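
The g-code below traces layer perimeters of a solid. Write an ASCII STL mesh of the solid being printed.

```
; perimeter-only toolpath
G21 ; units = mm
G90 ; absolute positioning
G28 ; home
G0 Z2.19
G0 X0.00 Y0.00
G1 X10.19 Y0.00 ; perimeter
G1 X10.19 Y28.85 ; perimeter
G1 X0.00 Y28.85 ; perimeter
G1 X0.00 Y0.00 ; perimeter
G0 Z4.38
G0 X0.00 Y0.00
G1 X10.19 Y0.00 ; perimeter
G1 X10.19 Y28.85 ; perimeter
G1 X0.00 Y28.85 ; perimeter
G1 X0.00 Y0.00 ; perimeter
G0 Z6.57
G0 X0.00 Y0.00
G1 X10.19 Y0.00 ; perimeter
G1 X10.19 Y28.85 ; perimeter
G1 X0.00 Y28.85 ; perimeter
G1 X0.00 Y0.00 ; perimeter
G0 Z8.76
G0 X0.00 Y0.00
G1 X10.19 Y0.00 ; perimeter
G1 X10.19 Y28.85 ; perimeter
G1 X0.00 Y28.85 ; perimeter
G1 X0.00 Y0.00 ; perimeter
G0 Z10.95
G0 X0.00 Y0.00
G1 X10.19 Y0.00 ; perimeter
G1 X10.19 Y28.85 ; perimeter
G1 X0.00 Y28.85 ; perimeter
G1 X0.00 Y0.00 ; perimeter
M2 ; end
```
solid part
  facet normal 0.0000 0.0000 -1.0000
    outer loop
      vertex 10.19 28.85 0.00
      vertex 10.19 0.00 0.00
      vertex 0.00 0.00 0.00
    endloop
  endfacet
  facet normal 0.0000 0.0000 -1.0000
    outer loop
      vertex 0.00 28.85 0.00
      vertex 10.19 28.85 0.00
      vertex 0.00 0.00 0.00
    endloop
  endfacet
  facet normal 0.0000 0.0000 1.0000
    outer loop
      vertex 0.00 0.00 10.95
      vertex 10.19 0.00 10.95
      vertex 10.19 28.85 10.95
    endloop
  endfacet
  facet normal 0.0000 0.0000 1.0000
    outer loop
      vertex 0.00 0.00 10.95
      vertex 10.19 28.85 10.95
      vertex 0.00 28.85 10.95
    endloop
  endfacet
  facet normal 0.0000 -1.0000 0.0000
    outer loop
      vertex 0.00 0.00 0.00
      vertex 10.19 0.00 0.00
      vertex 10.19 0.00 10.95
    endloop
  endfacet
  facet normal 0.0000 -1.0000 0.0000
    outer loop
      vertex 0.00 0.00 0.00
      vertex 10.19 0.00 10.95
      vertex 0.00 0.00 10.95
    endloop
  endfacet
  facet normal 0.0000 1.0000 0.0000
    outer loop
      vertex 10.19 28.85 10.95
      vertex 10.19 28.85 0.00
      vertex 0.00 28.85 0.00
    endloop
  endfacet
  facet normal 0.0000 1.0000 0.0000
    outer loop
      vertex 0.00 28.85 10.95
      vertex 10.19 28.85 10.95
      vertex 0.00 28.85 0.00
    endloop
  endfacet
  facet normal -1.0000 0.0000 0.0000
    outer loop
      vertex 0.00 28.85 10.95
      vertex 0.00 28.85 0.00
      vertex 0.00 0.00 0.00
    endloop
  endfacet
  facet normal -1.0000 0.0000 0.0000
    outer loop
      vertex 0.00 0.00 10.95
      vertex 0.00 28.85 10.95
      vertex 0.00 0.00 0.00
    endloop
  endfacet
  facet normal 1.0000 0.0000 0.0000
    outer loop
      vertex 10.19 0.00 0.00
      vertex 10.19 28.85 0.00
      vertex 10.19 28.85 10.95
    endloop
  endfacet
  facet normal 1.0000 0.0000 0.0000
    outer loop
      vertex 10.19 0.00 0.00
      vertex 10.19 28.85 10.95
      vertex 10.19 0.00 10.95
    endloop
  endfacet
endsolid part

The G0 Z moves step by Δz≈2.19 mm. Every layer's G1 loop is the same polygon, so the solid is a straight extrusion of it from z=0 to z≈10.9. Closing with flat bottom and top caps and triangulating gives 12 facets — a rectangular box, roughly 10.2 × 28.9 mm footprint and 10.9 mm tall.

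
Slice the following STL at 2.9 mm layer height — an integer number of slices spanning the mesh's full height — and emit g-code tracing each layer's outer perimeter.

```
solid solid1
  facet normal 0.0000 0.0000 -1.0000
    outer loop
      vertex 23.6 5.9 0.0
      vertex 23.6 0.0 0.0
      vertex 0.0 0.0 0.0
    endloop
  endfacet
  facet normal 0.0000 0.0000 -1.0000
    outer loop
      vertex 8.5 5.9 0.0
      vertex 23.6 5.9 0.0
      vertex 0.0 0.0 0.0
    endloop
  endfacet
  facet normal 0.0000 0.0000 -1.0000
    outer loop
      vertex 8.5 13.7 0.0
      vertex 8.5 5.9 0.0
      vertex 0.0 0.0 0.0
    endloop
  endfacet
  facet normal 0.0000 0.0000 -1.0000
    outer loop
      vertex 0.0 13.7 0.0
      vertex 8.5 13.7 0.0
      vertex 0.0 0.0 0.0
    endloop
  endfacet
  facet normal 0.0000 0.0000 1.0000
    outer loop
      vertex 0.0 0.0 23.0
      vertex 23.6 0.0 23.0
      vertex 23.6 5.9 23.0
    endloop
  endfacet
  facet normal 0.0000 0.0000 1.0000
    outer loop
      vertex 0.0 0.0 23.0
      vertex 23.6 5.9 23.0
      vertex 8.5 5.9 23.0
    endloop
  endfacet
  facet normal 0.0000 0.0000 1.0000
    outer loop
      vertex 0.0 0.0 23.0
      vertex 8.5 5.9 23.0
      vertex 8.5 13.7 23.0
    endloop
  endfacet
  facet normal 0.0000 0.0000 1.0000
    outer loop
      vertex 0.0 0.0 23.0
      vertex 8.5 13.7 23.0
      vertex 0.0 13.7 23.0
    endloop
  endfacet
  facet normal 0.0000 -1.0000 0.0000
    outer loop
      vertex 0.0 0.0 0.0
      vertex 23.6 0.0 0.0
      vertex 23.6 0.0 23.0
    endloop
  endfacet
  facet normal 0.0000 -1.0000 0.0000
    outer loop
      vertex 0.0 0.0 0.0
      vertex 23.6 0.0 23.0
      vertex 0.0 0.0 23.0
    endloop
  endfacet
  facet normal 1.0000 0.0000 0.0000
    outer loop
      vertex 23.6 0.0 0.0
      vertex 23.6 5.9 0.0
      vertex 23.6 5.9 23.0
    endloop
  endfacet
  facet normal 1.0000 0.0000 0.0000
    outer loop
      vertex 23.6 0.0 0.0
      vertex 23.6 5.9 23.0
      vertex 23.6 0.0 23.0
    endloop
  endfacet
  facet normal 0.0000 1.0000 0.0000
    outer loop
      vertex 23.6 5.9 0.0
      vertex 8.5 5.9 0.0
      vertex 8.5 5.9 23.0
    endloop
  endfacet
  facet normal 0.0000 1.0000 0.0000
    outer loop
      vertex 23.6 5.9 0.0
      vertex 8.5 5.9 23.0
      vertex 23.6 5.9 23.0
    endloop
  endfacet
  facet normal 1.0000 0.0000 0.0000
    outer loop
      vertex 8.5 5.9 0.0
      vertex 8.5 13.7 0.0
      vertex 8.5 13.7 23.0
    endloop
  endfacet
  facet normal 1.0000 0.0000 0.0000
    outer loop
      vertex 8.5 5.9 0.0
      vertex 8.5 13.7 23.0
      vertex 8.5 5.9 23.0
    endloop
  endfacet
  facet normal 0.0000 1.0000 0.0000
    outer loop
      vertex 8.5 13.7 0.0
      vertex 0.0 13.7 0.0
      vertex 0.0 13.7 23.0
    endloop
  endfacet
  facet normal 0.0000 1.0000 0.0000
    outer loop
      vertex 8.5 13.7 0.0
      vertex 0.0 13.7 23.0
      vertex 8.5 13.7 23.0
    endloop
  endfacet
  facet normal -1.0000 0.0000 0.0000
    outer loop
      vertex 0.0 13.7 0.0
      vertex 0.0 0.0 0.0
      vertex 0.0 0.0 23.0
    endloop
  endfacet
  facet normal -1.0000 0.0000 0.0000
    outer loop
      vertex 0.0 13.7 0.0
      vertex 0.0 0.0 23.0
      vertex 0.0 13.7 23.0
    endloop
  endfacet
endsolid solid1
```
; perimeter-only toolpath
G21 ; units = mm
G90 ; absolute positioning
G28 ; home
; layer 1
G0 Z2.9
G0 X0.0 Y0.0
G1 X23.6 Y0.0
G1 X23.6 Y5.9
G1 X8.5 Y5.9
G1 X8.5 Y13.7
G1 X0.0 Y13.7
G1 X0.0 Y0.0
; layer 2
G0 Z5.8
G0 X0.0 Y0.0
G1 X23.6 Y0.0
G1 X23.6 Y5.9
G1 X8.5 Y5.9
G1 X8.5 Y13.7
G1 X0.0 Y13.7
G1 X0.0 Y0.0
; layer 3
G0 Z8.6
G0 X0.0 Y0.0
G1 X23.6 Y0.0
G1 X23.6 Y5.9
G1 X8.5 Y5.9
G1 X8.5 Y13.7
G1 X0.0 Y13.7
G1 X0.0 Y0.0
; layer 4
G0 Z11.5
G0 X0.0 Y0.0
G1 X23.6 Y0.0
G1 X23.6 Y5.9
G1 X8.5 Y5.9
G1 X8.5 Y13.7
G1 X0.0 Y13.7
G1 X0.0 Y0.0
; layer 5
G0 Z14.4
G0 X0.0 Y0.0
G1 X23.6 Y0.0
G1 X23.6 Y5.9
G1 X8.5 Y5.9
G1 X8.5 Y13.7
G1 X0.0 Y13.7
G1 X0.0 Y0.0
; layer 6
G0 Z17.2
G0 X0.0 Y0.0
G1 X23.6 Y0.0
G1 X23.6 Y5.9
G1 X8.5 Y5.9
G1 X8.5 Y13.7
G1 X0.0 Y13.7
G1 X0.0 Y0.0
; layer 7
G0 Z20.1
G0 X0.0 Y0.0
G1 X23.6 Y0.0
G1 X23.6 Y5.9
G1 X8.5 Y5.9
G1 X8.5 Y13.7
G1 X0.0 Y13.7
G1 X0.0 Y0.0
; layer 8
G0 Z23.0
G0 X0.0 Y0.0
G1 X23.6 Y0.0
G1 X23.6 Y5.9
G1 X8.5 Y5.9
G1 X8.5 Y13.7
G1 X0.0 Y13.7
G1 X0.0 Y0.0
M2 ; end

The solid is an L-shaped prism: outer 23.6 × 13.7 mm, arm thicknesses ≈ 5.9 mm (horizontal) and 8.5 mm (vertical), extruded 23 mm in z. Slicing at Δz = 2.9 mm — 8 equal slices spanning the solid's height, so layer i sits at z = i·h/8 — gives 8 non-empty perimeters. Each is a 6-segment closed polygon; G0 lifts to the layer z and rapids to the start vertex, then G1 traces the edges.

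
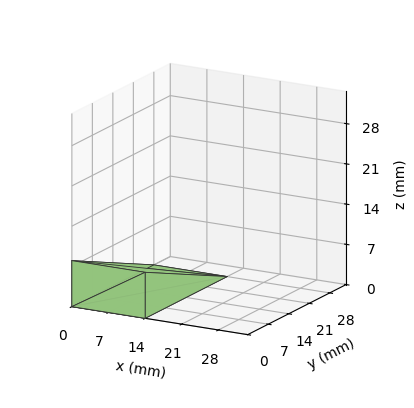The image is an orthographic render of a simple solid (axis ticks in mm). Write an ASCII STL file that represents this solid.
Reading the render: the shape is a wedge (ramp): 14 × 28 mm base, rising to 8 mm along the y=0 edge and sloping linearly to z=0 at y=28 (dimensions read to the nearest mm from the axis ticks). For the STL, each face is triangulated and given an outward normal.

solid part
  facet normal 0.0000 0.0000 -1.0000
    outer loop
      vertex 14.000 28.000 0.000
      vertex 14.000 0.000 0.000
      vertex 0.000 0.000 0.000
    endloop
  endfacet
  facet normal 0.0000 0.0000 -1.0000
    outer loop
      vertex 0.000 28.000 0.000
      vertex 14.000 28.000 0.000
      vertex 0.000 0.000 0.000
    endloop
  endfacet
  facet normal 0.0000 -1.0000 0.0000
    outer loop
      vertex 0.000 0.000 0.000
      vertex 14.000 0.000 0.000
      vertex 14.000 0.000 8.000
    endloop
  endfacet
  facet normal 0.0000 -1.0000 0.0000
    outer loop
      vertex 0.000 0.000 0.000
      vertex 14.000 0.000 8.000
      vertex 0.000 0.000 8.000
    endloop
  endfacet
  facet normal 0.0000 0.2747 0.9615
    outer loop
      vertex 0.000 0.000 8.000
      vertex 14.000 0.000 8.000
      vertex 14.000 28.000 0.000
    endloop
  endfacet
  facet normal 0.0000 0.2747 0.9615
    outer loop
      vertex 0.000 0.000 8.000
      vertex 14.000 28.000 0.000
      vertex 0.000 28.000 0.000
    endloop
  endfacet
  facet normal -1.0000 0.0000 0.0000
    outer loop
      vertex 0.000 0.000 8.000
      vertex 0.000 28.000 0.000
      vertex 0.000 0.000 0.000
    endloop
  endfacet
  facet normal 1.0000 0.0000 0.0000
    outer loop
      vertex 14.000 0.000 0.000
      vertex 14.000 28.000 0.000
      vertex 14.000 0.000 8.000
    endloop
  endfacet
endsolid part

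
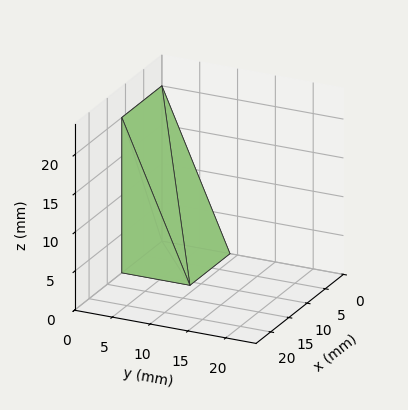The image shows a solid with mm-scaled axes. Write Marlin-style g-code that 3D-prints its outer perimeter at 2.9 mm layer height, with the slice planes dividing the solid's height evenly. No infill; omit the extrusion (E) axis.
Reading the render: the shape is a wedge (ramp): 11 × 9 mm base, rising to 20 mm along the y=0 edge and sloping linearly to z=0 at y=9 (dimensions read to the nearest mm from the axis ticks). For the g-code, the solid's height is divided into equal slices at the stated Δz and each level perimeter traced with G1 moves after a G0 lift.

; perimeter-only toolpath
G21 ; units = mm
G90 ; absolute positioning
G28 ; home
; layer 1
G0 Z2.9
G0 X0.0 Y0.0
G1 X11.0 Y0.0
G1 X11.0 Y7.7
G1 X0.0 Y7.7
G1 X0.0 Y0.0
; layer 2
G0 Z5.7
G0 X0.0 Y0.0
G1 X11.0 Y0.0
G1 X11.0 Y6.4
G1 X0.0 Y6.4
G1 X0.0 Y0.0
; layer 3
G0 Z8.6
G0 X0.0 Y0.0
G1 X11.0 Y0.0
G1 X11.0 Y5.1
G1 X0.0 Y5.1
G1 X0.0 Y0.0
; layer 4
G0 Z11.4
G0 X0.0 Y0.0
G1 X11.0 Y0.0
G1 X11.0 Y3.9
G1 X0.0 Y3.9
G1 X0.0 Y0.0
; layer 5
G0 Z14.3
G0 X0.0 Y0.0
G1 X11.0 Y0.0
G1 X11.0 Y2.6
G1 X0.0 Y2.6
G1 X0.0 Y0.0
; layer 6
G0 Z17.1
G0 X0.0 Y0.0
G1 X11.0 Y0.0
G1 X11.0 Y1.3
G1 X0.0 Y1.3
G1 X0.0 Y0.0
M2 ; end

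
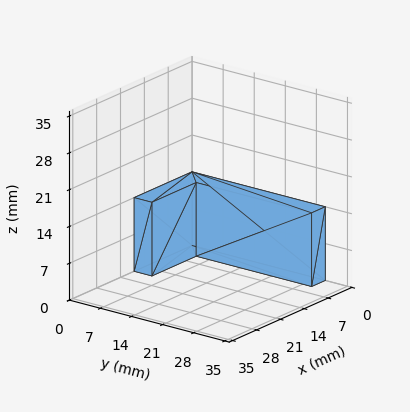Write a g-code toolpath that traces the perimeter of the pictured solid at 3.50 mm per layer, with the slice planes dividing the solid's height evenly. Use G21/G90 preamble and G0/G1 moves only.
Reading the render: the shape is an L-shaped prism: outer 17 × 30 mm, arm thicknesses ≈ 4 mm (horizontal) and 4 mm (vertical), extruded 14 mm in z (dimensions read to the nearest mm from the axis ticks). For the g-code, the solid's height is divided into equal slices at the stated Δz and each level perimeter traced with G1 moves after a G0 lift.

; perimeter-only toolpath
G21 ; units = mm
G90 ; absolute positioning
G28 ; home
; layer 1
G0 Z3.50
G0 X0.00 Y0.00
G1 X17.00 Y0.00
G1 X17.00 Y4.00
G1 X4.00 Y4.00
G1 X4.00 Y30.00
G1 X0.00 Y30.00
G1 X0.00 Y0.00
; layer 2
G0 Z7.00
G0 X0.00 Y0.00
G1 X17.00 Y0.00
G1 X17.00 Y4.00
G1 X4.00 Y4.00
G1 X4.00 Y30.00
G1 X0.00 Y30.00
G1 X0.00 Y0.00
; layer 3
G0 Z10.50
G0 X0.00 Y0.00
G1 X17.00 Y0.00
G1 X17.00 Y4.00
G1 X4.00 Y4.00
G1 X4.00 Y30.00
G1 X0.00 Y30.00
G1 X0.00 Y0.00
; layer 4
G0 Z14.00
G0 X0.00 Y0.00
G1 X17.00 Y0.00
G1 X17.00 Y4.00
G1 X4.00 Y4.00
G1 X4.00 Y30.00
G1 X0.00 Y30.00
G1 X0.00 Y0.00
M2 ; end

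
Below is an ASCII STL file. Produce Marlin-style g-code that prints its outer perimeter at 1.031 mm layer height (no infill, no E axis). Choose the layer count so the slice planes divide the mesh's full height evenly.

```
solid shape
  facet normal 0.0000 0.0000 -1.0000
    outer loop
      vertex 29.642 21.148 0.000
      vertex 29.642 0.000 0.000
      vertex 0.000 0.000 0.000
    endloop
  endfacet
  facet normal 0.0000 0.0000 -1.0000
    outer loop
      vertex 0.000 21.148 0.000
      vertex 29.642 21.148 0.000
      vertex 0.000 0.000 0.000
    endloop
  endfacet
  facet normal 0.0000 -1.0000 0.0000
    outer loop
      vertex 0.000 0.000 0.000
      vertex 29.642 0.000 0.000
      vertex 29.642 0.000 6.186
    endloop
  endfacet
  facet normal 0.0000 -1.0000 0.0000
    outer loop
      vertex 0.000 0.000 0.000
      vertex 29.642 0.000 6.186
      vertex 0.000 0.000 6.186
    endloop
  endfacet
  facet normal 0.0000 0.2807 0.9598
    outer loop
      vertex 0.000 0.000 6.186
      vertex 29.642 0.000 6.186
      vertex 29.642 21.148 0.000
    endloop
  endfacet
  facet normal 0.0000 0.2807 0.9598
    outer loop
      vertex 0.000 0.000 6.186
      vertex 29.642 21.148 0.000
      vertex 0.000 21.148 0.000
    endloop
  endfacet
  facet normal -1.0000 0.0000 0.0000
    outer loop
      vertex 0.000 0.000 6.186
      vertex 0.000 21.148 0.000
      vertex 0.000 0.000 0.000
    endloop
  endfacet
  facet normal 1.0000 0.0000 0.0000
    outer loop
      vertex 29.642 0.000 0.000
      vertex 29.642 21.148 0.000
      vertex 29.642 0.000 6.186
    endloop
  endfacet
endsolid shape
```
; perimeter-only toolpath
G21 ; units = mm
G90 ; absolute positioning
G28 ; home
; layer 1
G0 Z1.031
G0 X0.000 Y0.000
G1 X29.642 Y0.000
G1 X29.642 Y17.623
G1 X0.000 Y17.623
G1 X0.000 Y0.000
; layer 2
G0 Z2.062
G0 X0.000 Y0.000
G1 X29.642 Y0.000
G1 X29.642 Y14.099
G1 X0.000 Y14.099
G1 X0.000 Y0.000
; layer 3
G0 Z3.093
G0 X0.000 Y0.000
G1 X29.642 Y0.000
G1 X29.642 Y10.574
G1 X0.000 Y10.574
G1 X0.000 Y0.000
; layer 4
G0 Z4.124
G0 X0.000 Y0.000
G1 X29.642 Y0.000
G1 X29.642 Y7.049
G1 X0.000 Y7.049
G1 X0.000 Y0.000
; layer 5
G0 Z5.155
G0 X0.000 Y0.000
G1 X29.642 Y0.000
G1 X29.642 Y3.525
G1 X0.000 Y3.525
G1 X0.000 Y0.000
M2 ; end

The solid is a wedge (ramp): 29.6 × 21.1 mm base, rising to 6.19 mm along the y=0 edge and sloping linearly to z=0 at y=21.1. Slicing at Δz = 1.031 mm — 6 equal slices spanning the solid's height, so layer i sits at z = i·h/6 — gives 5 non-empty perimeters. Each is a 4-segment closed polygon; G0 lifts to the layer z and rapids to the start vertex, then G1 traces the edges. The cross-section shrinks linearly with z (the slice at the apex is degenerate and omitted).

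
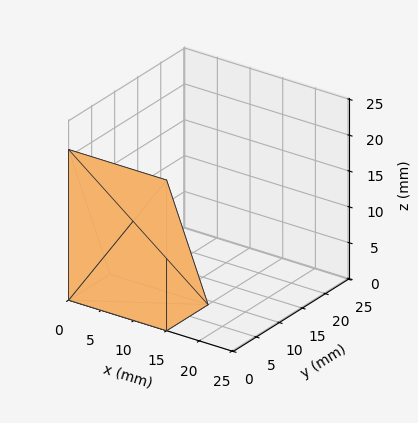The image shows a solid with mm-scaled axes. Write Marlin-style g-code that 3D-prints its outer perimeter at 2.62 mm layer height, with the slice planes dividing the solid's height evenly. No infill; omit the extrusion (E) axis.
Reading the render: the shape is a wedge (ramp): 15 × 9 mm base, rising to 21 mm along the y=0 edge and sloping linearly to z=0 at y=9 (dimensions read to the nearest mm from the axis ticks). For the g-code, the solid's height is divided into equal slices at the stated Δz and each level perimeter traced with G1 moves after a G0 lift.

; perimeter-only toolpath
G21 ; units = mm
G90 ; absolute positioning
G28 ; home
; layer 1
G0 Z2.62
G0 X0.00 Y0.00
G1 X15.00 Y0.00
G1 X15.00 Y7.88
G1 X0.00 Y7.88
G1 X0.00 Y0.00
; layer 2
G0 Z5.25
G0 X0.00 Y0.00
G1 X15.00 Y0.00
G1 X15.00 Y6.75
G1 X0.00 Y6.75
G1 X0.00 Y0.00
; layer 3
G0 Z7.88
G0 X0.00 Y0.00
G1 X15.00 Y0.00
G1 X15.00 Y5.62
G1 X0.00 Y5.62
G1 X0.00 Y0.00
; layer 4
G0 Z10.50
G0 X0.00 Y0.00
G1 X15.00 Y0.00
G1 X15.00 Y4.50
G1 X0.00 Y4.50
G1 X0.00 Y0.00
; layer 5
G0 Z13.12
G0 X0.00 Y0.00
G1 X15.00 Y0.00
G1 X15.00 Y3.38
G1 X0.00 Y3.38
G1 X0.00 Y0.00
; layer 6
G0 Z15.75
G0 X0.00 Y0.00
G1 X15.00 Y0.00
G1 X15.00 Y2.25
G1 X0.00 Y2.25
G1 X0.00 Y0.00
; layer 7
G0 Z18.38
G0 X0.00 Y0.00
G1 X15.00 Y0.00
G1 X15.00 Y1.12
G1 X0.00 Y1.12
G1 X0.00 Y0.00
M2 ; end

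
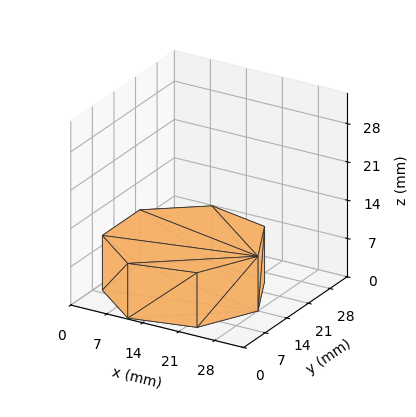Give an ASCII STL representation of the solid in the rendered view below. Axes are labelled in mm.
Reading the render: the shape is a regular 7-sided prism (a cylinder approximated with 7 flat sides), circumscribed radius ≈ 14 mm, height ≈ 10 mm (dimensions read to the nearest mm from the axis ticks). For the STL, each face is triangulated and given an outward normal.

solid part
  facet normal 0.0000 0.0000 -1.0000
    outer loop
      vertex 10.88 27.65 0.00
      vertex 22.73 24.95 0.00
      vertex 28.00 14.00 0.00
    endloop
  endfacet
  facet normal 0.0000 0.0000 -1.0000
    outer loop
      vertex 1.39 20.07 0.00
      vertex 10.88 27.65 0.00
      vertex 28.00 14.00 0.00
    endloop
  endfacet
  facet normal 0.0000 0.0000 -1.0000
    outer loop
      vertex 1.39 7.93 0.00
      vertex 1.39 20.07 0.00
      vertex 28.00 14.00 0.00
    endloop
  endfacet
  facet normal 0.0000 0.0000 -1.0000
    outer loop
      vertex 10.88 0.35 0.00
      vertex 1.39 7.93 0.00
      vertex 28.00 14.00 0.00
    endloop
  endfacet
  facet normal 0.0000 0.0000 -1.0000
    outer loop
      vertex 22.73 3.05 0.00
      vertex 10.88 0.35 0.00
      vertex 28.00 14.00 0.00
    endloop
  endfacet
  facet normal 0.0000 0.0000 1.0000
    outer loop
      vertex 28.00 14.00 10.00
      vertex 22.73 24.95 10.00
      vertex 10.88 27.65 10.00
    endloop
  endfacet
  facet normal 0.0000 0.0000 1.0000
    outer loop
      vertex 28.00 14.00 10.00
      vertex 10.88 27.65 10.00
      vertex 1.39 20.07 10.00
    endloop
  endfacet
  facet normal 0.0000 0.0000 1.0000
    outer loop
      vertex 28.00 14.00 10.00
      vertex 1.39 20.07 10.00
      vertex 1.39 7.93 10.00
    endloop
  endfacet
  facet normal 0.0000 0.0000 1.0000
    outer loop
      vertex 28.00 14.00 10.00
      vertex 1.39 7.93 10.00
      vertex 10.88 0.35 10.00
    endloop
  endfacet
  facet normal 0.0000 0.0000 1.0000
    outer loop
      vertex 28.00 14.00 10.00
      vertex 10.88 0.35 10.00
      vertex 22.73 3.05 10.00
    endloop
  endfacet
  facet normal 0.9011 0.4337 0.0000
    outer loop
      vertex 28.00 14.00 0.00
      vertex 22.73 24.95 0.00
      vertex 22.73 24.95 10.00
    endloop
  endfacet
  facet normal 0.9011 0.4337 0.0000
    outer loop
      vertex 28.00 14.00 0.00
      vertex 22.73 24.95 10.00
      vertex 28.00 14.00 10.00
    endloop
  endfacet
  facet normal 0.2222 0.9750 0.0000
    outer loop
      vertex 22.73 24.95 0.00
      vertex 10.88 27.65 0.00
      vertex 10.88 27.65 10.00
    endloop
  endfacet
  facet normal 0.2222 0.9750 0.0000
    outer loop
      vertex 22.73 24.95 0.00
      vertex 10.88 27.65 10.00
      vertex 22.73 24.95 10.00
    endloop
  endfacet
  facet normal -0.6241 0.7814 0.0000
    outer loop
      vertex 10.88 27.65 0.00
      vertex 1.39 20.07 0.00
      vertex 1.39 20.07 10.00
    endloop
  endfacet
  facet normal -0.6241 0.7814 0.0000
    outer loop
      vertex 10.88 27.65 0.00
      vertex 1.39 20.07 10.00
      vertex 10.88 27.65 10.00
    endloop
  endfacet
  facet normal -1.0000 0.0000 0.0000
    outer loop
      vertex 1.39 20.07 0.00
      vertex 1.39 7.93 0.00
      vertex 1.39 7.93 10.00
    endloop
  endfacet
  facet normal -1.0000 0.0000 0.0000
    outer loop
      vertex 1.39 20.07 0.00
      vertex 1.39 7.93 10.00
      vertex 1.39 20.07 10.00
    endloop
  endfacet
  facet normal -0.6241 -0.7814 0.0000
    outer loop
      vertex 1.39 7.93 0.00
      vertex 10.88 0.35 0.00
      vertex 10.88 0.35 10.00
    endloop
  endfacet
  facet normal -0.6241 -0.7814 0.0000
    outer loop
      vertex 1.39 7.93 0.00
      vertex 10.88 0.35 10.00
      vertex 1.39 7.93 10.00
    endloop
  endfacet
  facet normal 0.2222 -0.9750 0.0000
    outer loop
      vertex 10.88 0.35 0.00
      vertex 22.73 3.05 0.00
      vertex 22.73 3.05 10.00
    endloop
  endfacet
  facet normal 0.2222 -0.9750 0.0000
    outer loop
      vertex 10.88 0.35 0.00
      vertex 22.73 3.05 10.00
      vertex 10.88 0.35 10.00
    endloop
  endfacet
  facet normal 0.9011 -0.4337 0.0000
    outer loop
      vertex 22.73 3.05 0.00
      vertex 28.00 14.00 0.00
      vertex 28.00 14.00 10.00
    endloop
  endfacet
  facet normal 0.9011 -0.4337 0.0000
    outer loop
      vertex 22.73 3.05 0.00
      vertex 28.00 14.00 10.00
      vertex 22.73 3.05 10.00
    endloop
  endfacet
endsolid part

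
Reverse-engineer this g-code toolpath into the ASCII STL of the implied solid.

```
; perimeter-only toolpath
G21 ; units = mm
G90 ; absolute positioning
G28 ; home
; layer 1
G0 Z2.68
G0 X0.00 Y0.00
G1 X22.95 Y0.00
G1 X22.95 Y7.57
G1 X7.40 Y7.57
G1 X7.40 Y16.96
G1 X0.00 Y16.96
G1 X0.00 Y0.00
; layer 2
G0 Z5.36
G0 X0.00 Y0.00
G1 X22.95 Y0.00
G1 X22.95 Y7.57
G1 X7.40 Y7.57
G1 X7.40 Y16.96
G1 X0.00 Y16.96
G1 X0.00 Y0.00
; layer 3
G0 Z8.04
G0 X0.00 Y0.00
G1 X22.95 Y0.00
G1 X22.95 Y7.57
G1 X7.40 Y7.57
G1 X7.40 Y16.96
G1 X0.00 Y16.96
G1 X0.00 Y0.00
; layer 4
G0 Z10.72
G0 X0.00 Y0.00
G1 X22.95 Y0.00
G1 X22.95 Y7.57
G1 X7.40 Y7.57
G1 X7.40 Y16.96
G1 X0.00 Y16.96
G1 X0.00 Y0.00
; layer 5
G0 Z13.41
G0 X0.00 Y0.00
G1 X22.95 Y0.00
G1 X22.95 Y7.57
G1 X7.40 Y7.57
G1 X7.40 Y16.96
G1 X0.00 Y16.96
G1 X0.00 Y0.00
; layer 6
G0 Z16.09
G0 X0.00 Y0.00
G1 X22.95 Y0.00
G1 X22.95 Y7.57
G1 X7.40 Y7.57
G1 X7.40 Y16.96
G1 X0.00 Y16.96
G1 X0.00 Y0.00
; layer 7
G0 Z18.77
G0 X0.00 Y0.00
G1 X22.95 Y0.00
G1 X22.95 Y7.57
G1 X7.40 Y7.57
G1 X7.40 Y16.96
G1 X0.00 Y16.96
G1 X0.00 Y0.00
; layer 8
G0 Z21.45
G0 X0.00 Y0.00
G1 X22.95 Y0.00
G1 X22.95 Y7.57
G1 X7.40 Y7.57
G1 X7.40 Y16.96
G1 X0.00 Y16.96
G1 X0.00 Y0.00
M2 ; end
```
solid part
  facet normal 0.0000 0.0000 -1.0000
    outer loop
      vertex 22.95 7.57 0.00
      vertex 22.95 0.00 0.00
      vertex 0.00 0.00 0.00
    endloop
  endfacet
  facet normal 0.0000 0.0000 -1.0000
    outer loop
      vertex 7.40 7.57 0.00
      vertex 22.95 7.57 0.00
      vertex 0.00 0.00 0.00
    endloop
  endfacet
  facet normal 0.0000 0.0000 -1.0000
    outer loop
      vertex 7.40 16.96 0.00
      vertex 7.40 7.57 0.00
      vertex 0.00 0.00 0.00
    endloop
  endfacet
  facet normal 0.0000 0.0000 -1.0000
    outer loop
      vertex 0.00 16.96 0.00
      vertex 7.40 16.96 0.00
      vertex 0.00 0.00 0.00
    endloop
  endfacet
  facet normal 0.0000 0.0000 1.0000
    outer loop
      vertex 0.00 0.00 21.45
      vertex 22.95 0.00 21.45
      vertex 22.95 7.57 21.45
    endloop
  endfacet
  facet normal 0.0000 0.0000 1.0000
    outer loop
      vertex 0.00 0.00 21.45
      vertex 22.95 7.57 21.45
      vertex 7.40 7.57 21.45
    endloop
  endfacet
  facet normal 0.0000 0.0000 1.0000
    outer loop
      vertex 0.00 0.00 21.45
      vertex 7.40 7.57 21.45
      vertex 7.40 16.96 21.45
    endloop
  endfacet
  facet normal 0.0000 0.0000 1.0000
    outer loop
      vertex 0.00 0.00 21.45
      vertex 7.40 16.96 21.45
      vertex 0.00 16.96 21.45
    endloop
  endfacet
  facet normal 0.0000 -1.0000 0.0000
    outer loop
      vertex 0.00 0.00 0.00
      vertex 22.95 0.00 0.00
      vertex 22.95 0.00 21.45
    endloop
  endfacet
  facet normal 0.0000 -1.0000 0.0000
    outer loop
      vertex 0.00 0.00 0.00
      vertex 22.95 0.00 21.45
      vertex 0.00 0.00 21.45
    endloop
  endfacet
  facet normal 1.0000 0.0000 0.0000
    outer loop
      vertex 22.95 0.00 0.00
      vertex 22.95 7.57 0.00
      vertex 22.95 7.57 21.45
    endloop
  endfacet
  facet normal 1.0000 0.0000 0.0000
    outer loop
      vertex 22.95 0.00 0.00
      vertex 22.95 7.57 21.45
      vertex 22.95 0.00 21.45
    endloop
  endfacet
  facet normal 0.0000 1.0000 0.0000
    outer loop
      vertex 22.95 7.57 0.00
      vertex 7.40 7.57 0.00
      vertex 7.40 7.57 21.45
    endloop
  endfacet
  facet normal 0.0000 1.0000 0.0000
    outer loop
      vertex 22.95 7.57 0.00
      vertex 7.40 7.57 21.45
      vertex 22.95 7.57 21.45
    endloop
  endfacet
  facet normal 1.0000 0.0000 0.0000
    outer loop
      vertex 7.40 7.57 0.00
      vertex 7.40 16.96 0.00
      vertex 7.40 16.96 21.45
    endloop
  endfacet
  facet normal 1.0000 0.0000 0.0000
    outer loop
      vertex 7.40 7.57 0.00
      vertex 7.40 16.96 21.45
      vertex 7.40 7.57 21.45
    endloop
  endfacet
  facet normal 0.0000 1.0000 0.0000
    outer loop
      vertex 7.40 16.96 0.00
      vertex 0.00 16.96 0.00
      vertex 0.00 16.96 21.45
    endloop
  endfacet
  facet normal 0.0000 1.0000 0.0000
    outer loop
      vertex 7.40 16.96 0.00
      vertex 0.00 16.96 21.45
      vertex 7.40 16.96 21.45
    endloop
  endfacet
  facet normal -1.0000 0.0000 0.0000
    outer loop
      vertex 0.00 16.96 0.00
      vertex 0.00 0.00 0.00
      vertex 0.00 0.00 21.45
    endloop
  endfacet
  facet normal -1.0000 0.0000 0.0000
    outer loop
      vertex 0.00 16.96 0.00
      vertex 0.00 0.00 21.45
      vertex 0.00 16.96 21.45
    endloop
  endfacet
endsolid part

The G0 Z moves step by Δz≈2.68 mm. Every layer's G1 loop is the same polygon, so the solid is a straight extrusion of it from z=0 to z≈21.4. Closing with flat bottom and top caps and triangulating gives 20 facets — an L-shaped prism: outer 22.9 × 17 mm, arm thicknesses ≈ 7.57 mm (horizontal) and 7.4 mm (vertical), extruded 21.4 mm in z.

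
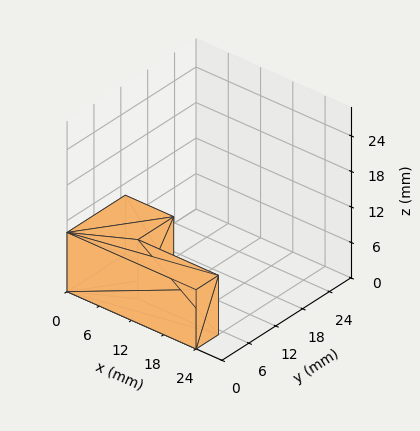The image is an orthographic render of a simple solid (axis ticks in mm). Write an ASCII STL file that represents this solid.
Reading the render: the shape is an L-shaped prism: outer 24 × 13 mm, arm thicknesses ≈ 5 mm (horizontal) and 9 mm (vertical), extruded 10 mm in z (dimensions read to the nearest mm from the axis ticks). For the STL, each face is triangulated and given an outward normal.

solid part
  facet normal 0.0000 0.0000 -1.0000
    outer loop
      vertex 24.0 5.0 0.0
      vertex 24.0 0.0 0.0
      vertex 0.0 0.0 0.0
    endloop
  endfacet
  facet normal 0.0000 0.0000 -1.0000
    outer loop
      vertex 9.0 5.0 0.0
      vertex 24.0 5.0 0.0
      vertex 0.0 0.0 0.0
    endloop
  endfacet
  facet normal 0.0000 0.0000 -1.0000
    outer loop
      vertex 9.0 13.0 0.0
      vertex 9.0 5.0 0.0
      vertex 0.0 0.0 0.0
    endloop
  endfacet
  facet normal 0.0000 0.0000 -1.0000
    outer loop
      vertex 0.0 13.0 0.0
      vertex 9.0 13.0 0.0
      vertex 0.0 0.0 0.0
    endloop
  endfacet
  facet normal 0.0000 0.0000 1.0000
    outer loop
      vertex 0.0 0.0 10.0
      vertex 24.0 0.0 10.0
      vertex 24.0 5.0 10.0
    endloop
  endfacet
  facet normal 0.0000 0.0000 1.0000
    outer loop
      vertex 0.0 0.0 10.0
      vertex 24.0 5.0 10.0
      vertex 9.0 5.0 10.0
    endloop
  endfacet
  facet normal 0.0000 0.0000 1.0000
    outer loop
      vertex 0.0 0.0 10.0
      vertex 9.0 5.0 10.0
      vertex 9.0 13.0 10.0
    endloop
  endfacet
  facet normal 0.0000 0.0000 1.0000
    outer loop
      vertex 0.0 0.0 10.0
      vertex 9.0 13.0 10.0
      vertex 0.0 13.0 10.0
    endloop
  endfacet
  facet normal 0.0000 -1.0000 0.0000
    outer loop
      vertex 0.0 0.0 0.0
      vertex 24.0 0.0 0.0
      vertex 24.0 0.0 10.0
    endloop
  endfacet
  facet normal 0.0000 -1.0000 0.0000
    outer loop
      vertex 0.0 0.0 0.0
      vertex 24.0 0.0 10.0
      vertex 0.0 0.0 10.0
    endloop
  endfacet
  facet normal 1.0000 0.0000 0.0000
    outer loop
      vertex 24.0 0.0 0.0
      vertex 24.0 5.0 0.0
      vertex 24.0 5.0 10.0
    endloop
  endfacet
  facet normal 1.0000 0.0000 0.0000
    outer loop
      vertex 24.0 0.0 0.0
      vertex 24.0 5.0 10.0
      vertex 24.0 0.0 10.0
    endloop
  endfacet
  facet normal 0.0000 1.0000 0.0000
    outer loop
      vertex 24.0 5.0 0.0
      vertex 9.0 5.0 0.0
      vertex 9.0 5.0 10.0
    endloop
  endfacet
  facet normal 0.0000 1.0000 0.0000
    outer loop
      vertex 24.0 5.0 0.0
      vertex 9.0 5.0 10.0
      vertex 24.0 5.0 10.0
    endloop
  endfacet
  facet normal 1.0000 0.0000 0.0000
    outer loop
      vertex 9.0 5.0 0.0
      vertex 9.0 13.0 0.0
      vertex 9.0 13.0 10.0
    endloop
  endfacet
  facet normal 1.0000 0.0000 0.0000
    outer loop
      vertex 9.0 5.0 0.0
      vertex 9.0 13.0 10.0
      vertex 9.0 5.0 10.0
    endloop
  endfacet
  facet normal 0.0000 1.0000 0.0000
    outer loop
      vertex 9.0 13.0 0.0
      vertex 0.0 13.0 0.0
      vertex 0.0 13.0 10.0
    endloop
  endfacet
  facet normal 0.0000 1.0000 0.0000
    outer loop
      vertex 9.0 13.0 0.0
      vertex 0.0 13.0 10.0
      vertex 9.0 13.0 10.0
    endloop
  endfacet
  facet normal -1.0000 0.0000 0.0000
    outer loop
      vertex 0.0 13.0 0.0
      vertex 0.0 0.0 0.0
      vertex 0.0 0.0 10.0
    endloop
  endfacet
  facet normal -1.0000 0.0000 0.0000
    outer loop
      vertex 0.0 13.0 0.0
      vertex 0.0 0.0 10.0
      vertex 0.0 13.0 10.0
    endloop
  endfacet
endsolid part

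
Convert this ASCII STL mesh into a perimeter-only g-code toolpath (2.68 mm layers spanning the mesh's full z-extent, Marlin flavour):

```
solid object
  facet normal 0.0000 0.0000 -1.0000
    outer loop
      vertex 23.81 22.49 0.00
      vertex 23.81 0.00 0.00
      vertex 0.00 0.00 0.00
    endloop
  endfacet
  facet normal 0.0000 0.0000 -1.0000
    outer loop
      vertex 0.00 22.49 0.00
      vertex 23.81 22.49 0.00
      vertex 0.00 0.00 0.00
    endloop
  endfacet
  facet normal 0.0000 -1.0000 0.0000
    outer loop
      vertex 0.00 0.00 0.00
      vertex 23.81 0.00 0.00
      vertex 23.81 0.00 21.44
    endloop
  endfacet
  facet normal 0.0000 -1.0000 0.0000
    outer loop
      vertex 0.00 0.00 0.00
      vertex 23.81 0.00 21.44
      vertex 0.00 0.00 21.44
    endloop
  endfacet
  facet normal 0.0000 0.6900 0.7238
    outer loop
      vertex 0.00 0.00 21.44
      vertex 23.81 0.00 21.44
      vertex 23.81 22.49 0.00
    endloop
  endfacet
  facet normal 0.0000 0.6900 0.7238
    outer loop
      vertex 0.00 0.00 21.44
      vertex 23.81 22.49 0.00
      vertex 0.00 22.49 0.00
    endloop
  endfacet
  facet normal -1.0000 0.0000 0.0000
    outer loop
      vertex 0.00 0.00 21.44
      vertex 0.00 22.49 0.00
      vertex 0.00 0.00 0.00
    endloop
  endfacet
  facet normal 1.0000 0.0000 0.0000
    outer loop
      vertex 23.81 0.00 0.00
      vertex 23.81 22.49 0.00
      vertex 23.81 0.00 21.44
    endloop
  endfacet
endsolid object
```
; perimeter-only toolpath
G21 ; units = mm
G90 ; absolute positioning
G28 ; home
; layer 1
G0 Z2.68
G0 X0.00 Y0.00
G1 X23.81 Y0.00
G1 X23.81 Y19.68
G1 X0.00 Y19.68
G1 X0.00 Y0.00
; layer 2
G0 Z5.36
G0 X0.00 Y0.00
G1 X23.81 Y0.00
G1 X23.81 Y16.87
G1 X0.00 Y16.87
G1 X0.00 Y0.00
; layer 3
G0 Z8.04
G0 X0.00 Y0.00
G1 X23.81 Y0.00
G1 X23.81 Y14.06
G1 X0.00 Y14.06
G1 X0.00 Y0.00
; layer 4
G0 Z10.72
G0 X0.00 Y0.00
G1 X23.81 Y0.00
G1 X23.81 Y11.24
G1 X0.00 Y11.24
G1 X0.00 Y0.00
; layer 5
G0 Z13.40
G0 X0.00 Y0.00
G1 X23.81 Y0.00
G1 X23.81 Y8.43
G1 X0.00 Y8.43
G1 X0.00 Y0.00
; layer 6
G0 Z16.08
G0 X0.00 Y0.00
G1 X23.81 Y0.00
G1 X23.81 Y5.62
G1 X0.00 Y5.62
G1 X0.00 Y0.00
; layer 7
G0 Z18.76
G0 X0.00 Y0.00
G1 X23.81 Y0.00
G1 X23.81 Y2.81
G1 X0.00 Y2.81
G1 X0.00 Y0.00
M2 ; end

The solid is a wedge (ramp): 23.8 × 22.5 mm base, rising to 21.4 mm along the y=0 edge and sloping linearly to z=0 at y=22.5. Slicing at Δz = 2.68 mm — 8 equal slices spanning the solid's height, so layer i sits at z = i·h/8 — gives 7 non-empty perimeters. Each is a 4-segment closed polygon; G0 lifts to the layer z and rapids to the start vertex, then G1 traces the edges. The cross-section shrinks linearly with z (the slice at the apex is degenerate and omitted).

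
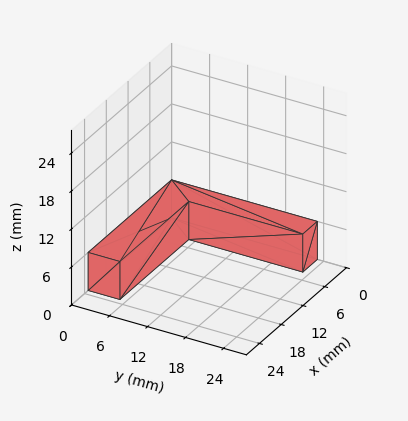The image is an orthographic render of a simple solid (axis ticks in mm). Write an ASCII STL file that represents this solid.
Reading the render: the shape is an L-shaped prism: outer 23 × 23 mm, arm thicknesses ≈ 5 mm (horizontal) and 4 mm (vertical), extruded 6 mm in z (dimensions read to the nearest mm from the axis ticks). For the STL, each face is triangulated and given an outward normal.

solid part
  facet normal 0.0000 0.0000 -1.0000
    outer loop
      vertex 23.0 5.0 0.0
      vertex 23.0 0.0 0.0
      vertex 0.0 0.0 0.0
    endloop
  endfacet
  facet normal 0.0000 0.0000 -1.0000
    outer loop
      vertex 4.0 5.0 0.0
      vertex 23.0 5.0 0.0
      vertex 0.0 0.0 0.0
    endloop
  endfacet
  facet normal 0.0000 0.0000 -1.0000
    outer loop
      vertex 4.0 23.0 0.0
      vertex 4.0 5.0 0.0
      vertex 0.0 0.0 0.0
    endloop
  endfacet
  facet normal 0.0000 0.0000 -1.0000
    outer loop
      vertex 0.0 23.0 0.0
      vertex 4.0 23.0 0.0
      vertex 0.0 0.0 0.0
    endloop
  endfacet
  facet normal 0.0000 0.0000 1.0000
    outer loop
      vertex 0.0 0.0 6.0
      vertex 23.0 0.0 6.0
      vertex 23.0 5.0 6.0
    endloop
  endfacet
  facet normal 0.0000 0.0000 1.0000
    outer loop
      vertex 0.0 0.0 6.0
      vertex 23.0 5.0 6.0
      vertex 4.0 5.0 6.0
    endloop
  endfacet
  facet normal 0.0000 0.0000 1.0000
    outer loop
      vertex 0.0 0.0 6.0
      vertex 4.0 5.0 6.0
      vertex 4.0 23.0 6.0
    endloop
  endfacet
  facet normal 0.0000 0.0000 1.0000
    outer loop
      vertex 0.0 0.0 6.0
      vertex 4.0 23.0 6.0
      vertex 0.0 23.0 6.0
    endloop
  endfacet
  facet normal 0.0000 -1.0000 0.0000
    outer loop
      vertex 0.0 0.0 0.0
      vertex 23.0 0.0 0.0
      vertex 23.0 0.0 6.0
    endloop
  endfacet
  facet normal 0.0000 -1.0000 0.0000
    outer loop
      vertex 0.0 0.0 0.0
      vertex 23.0 0.0 6.0
      vertex 0.0 0.0 6.0
    endloop
  endfacet
  facet normal 1.0000 0.0000 0.0000
    outer loop
      vertex 23.0 0.0 0.0
      vertex 23.0 5.0 0.0
      vertex 23.0 5.0 6.0
    endloop
  endfacet
  facet normal 1.0000 0.0000 0.0000
    outer loop
      vertex 23.0 0.0 0.0
      vertex 23.0 5.0 6.0
      vertex 23.0 0.0 6.0
    endloop
  endfacet
  facet normal 0.0000 1.0000 0.0000
    outer loop
      vertex 23.0 5.0 0.0
      vertex 4.0 5.0 0.0
      vertex 4.0 5.0 6.0
    endloop
  endfacet
  facet normal 0.0000 1.0000 0.0000
    outer loop
      vertex 23.0 5.0 0.0
      vertex 4.0 5.0 6.0
      vertex 23.0 5.0 6.0
    endloop
  endfacet
  facet normal 1.0000 0.0000 0.0000
    outer loop
      vertex 4.0 5.0 0.0
      vertex 4.0 23.0 0.0
      vertex 4.0 23.0 6.0
    endloop
  endfacet
  facet normal 1.0000 0.0000 0.0000
    outer loop
      vertex 4.0 5.0 0.0
      vertex 4.0 23.0 6.0
      vertex 4.0 5.0 6.0
    endloop
  endfacet
  facet normal 0.0000 1.0000 0.0000
    outer loop
      vertex 4.0 23.0 0.0
      vertex 0.0 23.0 0.0
      vertex 0.0 23.0 6.0
    endloop
  endfacet
  facet normal 0.0000 1.0000 0.0000
    outer loop
      vertex 4.0 23.0 0.0
      vertex 0.0 23.0 6.0
      vertex 4.0 23.0 6.0
    endloop
  endfacet
  facet normal -1.0000 0.0000 0.0000
    outer loop
      vertex 0.0 23.0 0.0
      vertex 0.0 0.0 0.0
      vertex 0.0 0.0 6.0
    endloop
  endfacet
  facet normal -1.0000 0.0000 0.0000
    outer loop
      vertex 0.0 23.0 0.0
      vertex 0.0 0.0 6.0
      vertex 0.0 23.0 6.0
    endloop
  endfacet
endsolid part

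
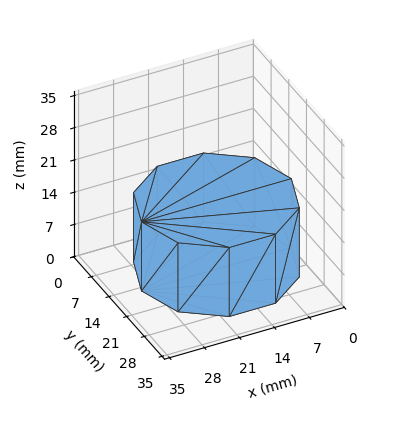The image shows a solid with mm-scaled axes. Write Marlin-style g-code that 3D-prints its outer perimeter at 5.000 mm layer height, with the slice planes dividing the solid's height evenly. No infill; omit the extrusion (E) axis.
Reading the render: the shape is a regular 10-sided prism (a cylinder approximated with 10 flat sides), circumscribed radius ≈ 15 mm, height ≈ 15 mm (dimensions read to the nearest mm from the axis ticks). For the g-code, the solid's height is divided into equal slices at the stated Δz and each level perimeter traced with G1 moves after a G0 lift.

; perimeter-only toolpath
G21 ; units = mm
G90 ; absolute positioning
G28 ; home
; layer 1
G0 Z5.000
G0 X30.000 Y15.000
G1 X27.135 Y23.817
G1 X19.635 Y29.266
G1 X10.365 Y29.266
G1 X2.865 Y23.817
G1 X0.000 Y15.000
G1 X2.865 Y6.183
G1 X10.365 Y0.734
G1 X19.635 Y0.734
G1 X27.135 Y6.183
G1 X30.000 Y15.000
; layer 2
G0 Z10.000
G0 X30.000 Y15.000
G1 X27.135 Y23.817
G1 X19.635 Y29.266
G1 X10.365 Y29.266
G1 X2.865 Y23.817
G1 X0.000 Y15.000
G1 X2.865 Y6.183
G1 X10.365 Y0.734
G1 X19.635 Y0.734
G1 X27.135 Y6.183
G1 X30.000 Y15.000
; layer 3
G0 Z15.000
G0 X30.000 Y15.000
G1 X27.135 Y23.817
G1 X19.635 Y29.266
G1 X10.365 Y29.266
G1 X2.865 Y23.817
G1 X0.000 Y15.000
G1 X2.865 Y6.183
G1 X10.365 Y0.734
G1 X19.635 Y0.734
G1 X27.135 Y6.183
G1 X30.000 Y15.000
M2 ; end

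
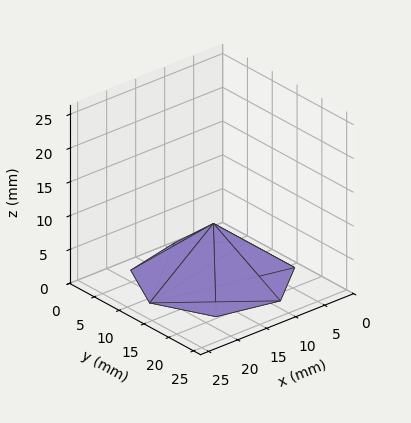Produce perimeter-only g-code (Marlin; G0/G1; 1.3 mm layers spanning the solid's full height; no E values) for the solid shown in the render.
Reading the render: the shape is a regular 7-sided pyramid, base circumscribed radius ≈ 11 mm, apex at z ≈ 8 mm (dimensions read to the nearest mm from the axis ticks). For the g-code, the solid's height is divided into equal slices at the stated Δz and each level perimeter traced with G1 moves after a G0 lift.

; perimeter-only toolpath
G21 ; units = mm
G90 ; absolute positioning
G28 ; home
; layer 1
G0 Z1.3
G0 X20.2 Y11.0
G1 X16.8 Y18.2
G1 X9.0 Y19.9
G1 X2.8 Y15.0
G1 X2.8 Y7.0
G1 X9.0 Y2.1
G1 X16.8 Y3.8
G1 X20.2 Y11.0
; layer 2
G0 Z2.7
G0 X18.3 Y11.0
G1 X15.6 Y16.7
G1 X9.4 Y18.1
G1 X4.4 Y14.2
G1 X4.4 Y7.8
G1 X9.4 Y3.9
G1 X15.6 Y5.3
G1 X18.3 Y11.0
; layer 3
G0 Z4.0
G0 X16.5 Y11.0
G1 X14.4 Y15.3
G1 X9.8 Y16.4
G1 X6.0 Y13.4
G1 X6.0 Y8.6
G1 X9.8 Y5.7
G1 X14.4 Y6.7
G1 X16.5 Y11.0
; layer 4
G0 Z5.3
G0 X14.7 Y11.0
G1 X13.3 Y13.9
G1 X10.2 Y14.6
G1 X7.7 Y12.6
G1 X7.7 Y9.4
G1 X10.2 Y7.4
G1 X13.3 Y8.1
G1 X14.7 Y11.0
; layer 5
G0 Z6.7
G0 X12.8 Y11.0
G1 X12.2 Y12.4
G1 X10.6 Y12.8
G1 X9.3 Y11.8
G1 X9.3 Y10.2
G1 X10.6 Y9.2
G1 X12.2 Y9.6
G1 X12.8 Y11.0
M2 ; end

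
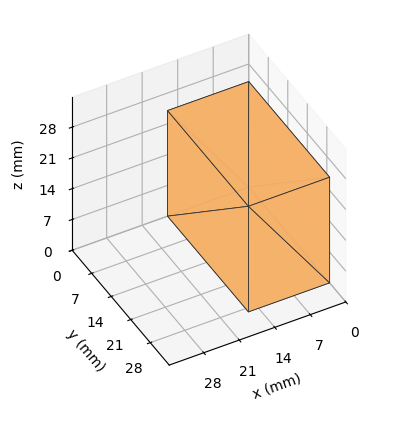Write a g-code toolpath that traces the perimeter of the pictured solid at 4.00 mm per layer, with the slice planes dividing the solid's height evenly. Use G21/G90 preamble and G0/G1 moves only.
Reading the render: the shape is a rectangular box, roughly 16 × 29 mm footprint and 24 mm tall (dimensions read to the nearest mm from the axis ticks). For the g-code, the solid's height is divided into equal slices at the stated Δz and each level perimeter traced with G1 moves after a G0 lift.

; perimeter-only toolpath
G21 ; units = mm
G90 ; absolute positioning
G28 ; home
; layer 1
G0 Z4.00
G0 X0.00 Y0.00
G1 X16.00 Y0.00
G1 X16.00 Y29.00
G1 X0.00 Y29.00
G1 X0.00 Y0.00
; layer 2
G0 Z8.00
G0 X0.00 Y0.00
G1 X16.00 Y0.00
G1 X16.00 Y29.00
G1 X0.00 Y29.00
G1 X0.00 Y0.00
; layer 3
G0 Z12.00
G0 X0.00 Y0.00
G1 X16.00 Y0.00
G1 X16.00 Y29.00
G1 X0.00 Y29.00
G1 X0.00 Y0.00
; layer 4
G0 Z16.00
G0 X0.00 Y0.00
G1 X16.00 Y0.00
G1 X16.00 Y29.00
G1 X0.00 Y29.00
G1 X0.00 Y0.00
; layer 5
G0 Z20.00
G0 X0.00 Y0.00
G1 X16.00 Y0.00
G1 X16.00 Y29.00
G1 X0.00 Y29.00
G1 X0.00 Y0.00
; layer 6
G0 Z24.00
G0 X0.00 Y0.00
G1 X16.00 Y0.00
G1 X16.00 Y29.00
G1 X0.00 Y29.00
G1 X0.00 Y0.00
M2 ; end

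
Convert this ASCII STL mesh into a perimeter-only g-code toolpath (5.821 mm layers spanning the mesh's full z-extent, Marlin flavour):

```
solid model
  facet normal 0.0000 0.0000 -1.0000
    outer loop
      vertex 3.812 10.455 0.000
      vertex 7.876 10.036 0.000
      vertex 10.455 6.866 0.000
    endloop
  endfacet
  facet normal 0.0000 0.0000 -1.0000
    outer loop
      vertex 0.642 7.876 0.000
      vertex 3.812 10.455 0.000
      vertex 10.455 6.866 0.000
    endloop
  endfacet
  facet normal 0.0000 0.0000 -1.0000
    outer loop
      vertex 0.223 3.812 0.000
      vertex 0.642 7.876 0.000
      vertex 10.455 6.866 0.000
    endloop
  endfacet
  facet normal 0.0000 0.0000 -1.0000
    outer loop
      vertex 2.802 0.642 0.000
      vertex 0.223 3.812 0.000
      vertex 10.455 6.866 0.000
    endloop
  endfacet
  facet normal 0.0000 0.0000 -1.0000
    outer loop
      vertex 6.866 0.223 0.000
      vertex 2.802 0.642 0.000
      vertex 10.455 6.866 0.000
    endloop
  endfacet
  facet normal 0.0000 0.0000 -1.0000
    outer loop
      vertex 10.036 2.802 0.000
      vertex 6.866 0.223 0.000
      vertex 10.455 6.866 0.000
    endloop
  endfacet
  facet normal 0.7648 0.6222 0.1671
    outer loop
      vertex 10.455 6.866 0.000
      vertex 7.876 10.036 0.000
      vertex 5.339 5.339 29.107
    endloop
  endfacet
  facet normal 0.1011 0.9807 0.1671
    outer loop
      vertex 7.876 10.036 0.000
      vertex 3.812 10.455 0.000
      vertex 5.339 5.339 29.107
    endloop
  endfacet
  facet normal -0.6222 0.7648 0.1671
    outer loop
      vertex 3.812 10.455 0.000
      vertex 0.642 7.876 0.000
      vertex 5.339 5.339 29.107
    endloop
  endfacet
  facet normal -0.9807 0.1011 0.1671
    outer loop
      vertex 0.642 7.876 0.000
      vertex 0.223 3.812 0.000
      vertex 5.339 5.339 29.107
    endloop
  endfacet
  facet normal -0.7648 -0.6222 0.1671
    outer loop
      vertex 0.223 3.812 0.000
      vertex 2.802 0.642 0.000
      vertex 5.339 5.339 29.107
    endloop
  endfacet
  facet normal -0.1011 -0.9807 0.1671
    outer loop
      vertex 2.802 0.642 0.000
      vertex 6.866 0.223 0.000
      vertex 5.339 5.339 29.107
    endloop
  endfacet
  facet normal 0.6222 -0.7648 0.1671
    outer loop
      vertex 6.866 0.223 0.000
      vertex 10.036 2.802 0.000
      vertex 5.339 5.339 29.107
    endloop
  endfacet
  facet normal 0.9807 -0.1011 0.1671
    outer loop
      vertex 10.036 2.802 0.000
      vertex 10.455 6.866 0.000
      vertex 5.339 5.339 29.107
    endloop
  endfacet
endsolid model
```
; perimeter-only toolpath
G21 ; units = mm
G90 ; absolute positioning
G28 ; home
; layer 1
G0 Z5.821
G0 X9.432 Y6.561
G1 X7.369 Y9.097
G1 X4.117 Y9.432
G1 X1.581 Y7.369
G1 X1.246 Y4.117
G1 X3.309 Y1.581
G1 X6.561 Y1.246
G1 X9.097 Y3.309
G1 X9.432 Y6.561
; layer 2
G0 Z11.643
G0 X8.409 Y6.255
G1 X6.861 Y8.157
G1 X4.423 Y8.409
G1 X2.521 Y6.861
G1 X2.269 Y4.423
G1 X3.817 Y2.521
G1 X6.255 Y2.269
G1 X8.157 Y3.817
G1 X8.409 Y6.255
; layer 3
G0 Z17.464
G0 X7.385 Y5.950
G1 X6.354 Y7.218
G1 X4.728 Y7.385
G1 X3.460 Y6.354
G1 X3.293 Y4.728
G1 X4.324 Y3.460
G1 X5.950 Y3.293
G1 X7.218 Y4.324
G1 X7.385 Y5.950
; layer 4
G0 Z23.286
G0 X6.362 Y5.644
G1 X5.846 Y6.278
G1 X5.034 Y6.362
G1 X4.400 Y5.846
G1 X4.316 Y5.034
G1 X4.832 Y4.400
G1 X5.644 Y4.316
G1 X6.278 Y4.832
G1 X6.362 Y5.644
M2 ; end

The solid is a regular 8-sided pyramid, base circumscribed radius ≈ 5.34 mm, apex at z ≈ 29.1 mm. Slicing at Δz = 5.821 mm — 5 equal slices spanning the solid's height, so layer i sits at z = i·h/5 — gives 4 non-empty perimeters. Each is a 8-segment closed polygon; G0 lifts to the layer z and rapids to the start vertex, then G1 traces the edges. The cross-section shrinks linearly with z (the slice at the apex is degenerate and omitted).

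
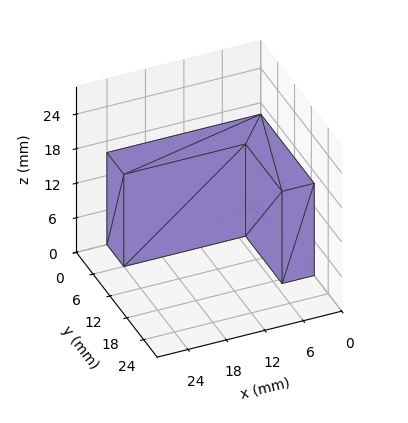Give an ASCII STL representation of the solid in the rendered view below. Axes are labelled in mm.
Reading the render: the shape is an L-shaped prism: outer 24 × 19 mm, arm thicknesses ≈ 6 mm (horizontal) and 5 mm (vertical), extruded 16 mm in z (dimensions read to the nearest mm from the axis ticks). For the STL, each face is triangulated and given an outward normal.

solid part
  facet normal 0.0000 0.0000 -1.0000
    outer loop
      vertex 24.0 6.0 0.0
      vertex 24.0 0.0 0.0
      vertex 0.0 0.0 0.0
    endloop
  endfacet
  facet normal 0.0000 0.0000 -1.0000
    outer loop
      vertex 5.0 6.0 0.0
      vertex 24.0 6.0 0.0
      vertex 0.0 0.0 0.0
    endloop
  endfacet
  facet normal 0.0000 0.0000 -1.0000
    outer loop
      vertex 5.0 19.0 0.0
      vertex 5.0 6.0 0.0
      vertex 0.0 0.0 0.0
    endloop
  endfacet
  facet normal 0.0000 0.0000 -1.0000
    outer loop
      vertex 0.0 19.0 0.0
      vertex 5.0 19.0 0.0
      vertex 0.0 0.0 0.0
    endloop
  endfacet
  facet normal 0.0000 0.0000 1.0000
    outer loop
      vertex 0.0 0.0 16.0
      vertex 24.0 0.0 16.0
      vertex 24.0 6.0 16.0
    endloop
  endfacet
  facet normal 0.0000 0.0000 1.0000
    outer loop
      vertex 0.0 0.0 16.0
      vertex 24.0 6.0 16.0
      vertex 5.0 6.0 16.0
    endloop
  endfacet
  facet normal 0.0000 0.0000 1.0000
    outer loop
      vertex 0.0 0.0 16.0
      vertex 5.0 6.0 16.0
      vertex 5.0 19.0 16.0
    endloop
  endfacet
  facet normal 0.0000 0.0000 1.0000
    outer loop
      vertex 0.0 0.0 16.0
      vertex 5.0 19.0 16.0
      vertex 0.0 19.0 16.0
    endloop
  endfacet
  facet normal 0.0000 -1.0000 0.0000
    outer loop
      vertex 0.0 0.0 0.0
      vertex 24.0 0.0 0.0
      vertex 24.0 0.0 16.0
    endloop
  endfacet
  facet normal 0.0000 -1.0000 0.0000
    outer loop
      vertex 0.0 0.0 0.0
      vertex 24.0 0.0 16.0
      vertex 0.0 0.0 16.0
    endloop
  endfacet
  facet normal 1.0000 0.0000 0.0000
    outer loop
      vertex 24.0 0.0 0.0
      vertex 24.0 6.0 0.0
      vertex 24.0 6.0 16.0
    endloop
  endfacet
  facet normal 1.0000 0.0000 0.0000
    outer loop
      vertex 24.0 0.0 0.0
      vertex 24.0 6.0 16.0
      vertex 24.0 0.0 16.0
    endloop
  endfacet
  facet normal 0.0000 1.0000 0.0000
    outer loop
      vertex 24.0 6.0 0.0
      vertex 5.0 6.0 0.0
      vertex 5.0 6.0 16.0
    endloop
  endfacet
  facet normal 0.0000 1.0000 0.0000
    outer loop
      vertex 24.0 6.0 0.0
      vertex 5.0 6.0 16.0
      vertex 24.0 6.0 16.0
    endloop
  endfacet
  facet normal 1.0000 0.0000 0.0000
    outer loop
      vertex 5.0 6.0 0.0
      vertex 5.0 19.0 0.0
      vertex 5.0 19.0 16.0
    endloop
  endfacet
  facet normal 1.0000 0.0000 0.0000
    outer loop
      vertex 5.0 6.0 0.0
      vertex 5.0 19.0 16.0
      vertex 5.0 6.0 16.0
    endloop
  endfacet
  facet normal 0.0000 1.0000 0.0000
    outer loop
      vertex 5.0 19.0 0.0
      vertex 0.0 19.0 0.0
      vertex 0.0 19.0 16.0
    endloop
  endfacet
  facet normal 0.0000 1.0000 0.0000
    outer loop
      vertex 5.0 19.0 0.0
      vertex 0.0 19.0 16.0
      vertex 5.0 19.0 16.0
    endloop
  endfacet
  facet normal -1.0000 0.0000 0.0000
    outer loop
      vertex 0.0 19.0 0.0
      vertex 0.0 0.0 0.0
      vertex 0.0 0.0 16.0
    endloop
  endfacet
  facet normal -1.0000 0.0000 0.0000
    outer loop
      vertex 0.0 19.0 0.0
      vertex 0.0 0.0 16.0
      vertex 0.0 19.0 16.0
    endloop
  endfacet
endsolid part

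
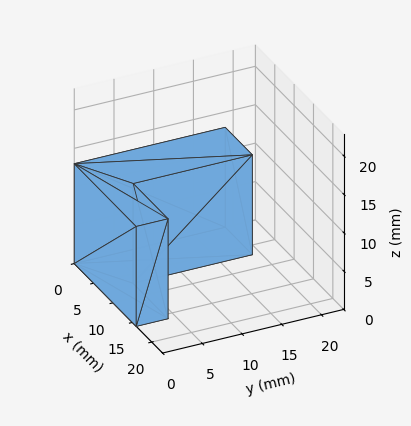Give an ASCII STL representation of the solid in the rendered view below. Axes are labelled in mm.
Reading the render: the shape is an L-shaped prism: outer 16 × 19 mm, arm thicknesses ≈ 4 mm (horizontal) and 7 mm (vertical), extruded 13 mm in z (dimensions read to the nearest mm from the axis ticks). For the STL, each face is triangulated and given an outward normal.

solid part
  facet normal 0.0000 0.0000 -1.0000
    outer loop
      vertex 16.0 4.0 0.0
      vertex 16.0 0.0 0.0
      vertex 0.0 0.0 0.0
    endloop
  endfacet
  facet normal 0.0000 0.0000 -1.0000
    outer loop
      vertex 7.0 4.0 0.0
      vertex 16.0 4.0 0.0
      vertex 0.0 0.0 0.0
    endloop
  endfacet
  facet normal 0.0000 0.0000 -1.0000
    outer loop
      vertex 7.0 19.0 0.0
      vertex 7.0 4.0 0.0
      vertex 0.0 0.0 0.0
    endloop
  endfacet
  facet normal 0.0000 0.0000 -1.0000
    outer loop
      vertex 0.0 19.0 0.0
      vertex 7.0 19.0 0.0
      vertex 0.0 0.0 0.0
    endloop
  endfacet
  facet normal 0.0000 0.0000 1.0000
    outer loop
      vertex 0.0 0.0 13.0
      vertex 16.0 0.0 13.0
      vertex 16.0 4.0 13.0
    endloop
  endfacet
  facet normal 0.0000 0.0000 1.0000
    outer loop
      vertex 0.0 0.0 13.0
      vertex 16.0 4.0 13.0
      vertex 7.0 4.0 13.0
    endloop
  endfacet
  facet normal 0.0000 0.0000 1.0000
    outer loop
      vertex 0.0 0.0 13.0
      vertex 7.0 4.0 13.0
      vertex 7.0 19.0 13.0
    endloop
  endfacet
  facet normal 0.0000 0.0000 1.0000
    outer loop
      vertex 0.0 0.0 13.0
      vertex 7.0 19.0 13.0
      vertex 0.0 19.0 13.0
    endloop
  endfacet
  facet normal 0.0000 -1.0000 0.0000
    outer loop
      vertex 0.0 0.0 0.0
      vertex 16.0 0.0 0.0
      vertex 16.0 0.0 13.0
    endloop
  endfacet
  facet normal 0.0000 -1.0000 0.0000
    outer loop
      vertex 0.0 0.0 0.0
      vertex 16.0 0.0 13.0
      vertex 0.0 0.0 13.0
    endloop
  endfacet
  facet normal 1.0000 0.0000 0.0000
    outer loop
      vertex 16.0 0.0 0.0
      vertex 16.0 4.0 0.0
      vertex 16.0 4.0 13.0
    endloop
  endfacet
  facet normal 1.0000 0.0000 0.0000
    outer loop
      vertex 16.0 0.0 0.0
      vertex 16.0 4.0 13.0
      vertex 16.0 0.0 13.0
    endloop
  endfacet
  facet normal 0.0000 1.0000 0.0000
    outer loop
      vertex 16.0 4.0 0.0
      vertex 7.0 4.0 0.0
      vertex 7.0 4.0 13.0
    endloop
  endfacet
  facet normal 0.0000 1.0000 0.0000
    outer loop
      vertex 16.0 4.0 0.0
      vertex 7.0 4.0 13.0
      vertex 16.0 4.0 13.0
    endloop
  endfacet
  facet normal 1.0000 0.0000 0.0000
    outer loop
      vertex 7.0 4.0 0.0
      vertex 7.0 19.0 0.0
      vertex 7.0 19.0 13.0
    endloop
  endfacet
  facet normal 1.0000 0.0000 0.0000
    outer loop
      vertex 7.0 4.0 0.0
      vertex 7.0 19.0 13.0
      vertex 7.0 4.0 13.0
    endloop
  endfacet
  facet normal 0.0000 1.0000 0.0000
    outer loop
      vertex 7.0 19.0 0.0
      vertex 0.0 19.0 0.0
      vertex 0.0 19.0 13.0
    endloop
  endfacet
  facet normal 0.0000 1.0000 0.0000
    outer loop
      vertex 7.0 19.0 0.0
      vertex 0.0 19.0 13.0
      vertex 7.0 19.0 13.0
    endloop
  endfacet
  facet normal -1.0000 0.0000 0.0000
    outer loop
      vertex 0.0 19.0 0.0
      vertex 0.0 0.0 0.0
      vertex 0.0 0.0 13.0
    endloop
  endfacet
  facet normal -1.0000 0.0000 0.0000
    outer loop
      vertex 0.0 19.0 0.0
      vertex 0.0 0.0 13.0
      vertex 0.0 19.0 13.0
    endloop
  endfacet
endsolid part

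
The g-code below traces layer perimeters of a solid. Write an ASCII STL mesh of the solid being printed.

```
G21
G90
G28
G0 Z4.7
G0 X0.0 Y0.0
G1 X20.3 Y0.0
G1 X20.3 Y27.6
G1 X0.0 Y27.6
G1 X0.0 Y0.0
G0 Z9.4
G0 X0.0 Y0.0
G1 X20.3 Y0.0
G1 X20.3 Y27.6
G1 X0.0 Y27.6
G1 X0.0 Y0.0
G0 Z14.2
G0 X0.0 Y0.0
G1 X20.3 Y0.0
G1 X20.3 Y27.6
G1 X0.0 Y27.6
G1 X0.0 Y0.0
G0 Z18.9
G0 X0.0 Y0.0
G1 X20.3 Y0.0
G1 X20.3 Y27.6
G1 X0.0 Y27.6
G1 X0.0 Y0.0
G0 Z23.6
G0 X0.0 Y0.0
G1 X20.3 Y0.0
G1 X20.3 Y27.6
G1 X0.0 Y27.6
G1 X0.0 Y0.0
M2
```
solid part
  facet normal 0.0000 0.0000 -1.0000
    outer loop
      vertex 20.3 27.6 0.0
      vertex 20.3 0.0 0.0
      vertex 0.0 0.0 0.0
    endloop
  endfacet
  facet normal 0.0000 0.0000 -1.0000
    outer loop
      vertex 0.0 27.6 0.0
      vertex 20.3 27.6 0.0
      vertex 0.0 0.0 0.0
    endloop
  endfacet
  facet normal 0.0000 0.0000 1.0000
    outer loop
      vertex 0.0 0.0 23.6
      vertex 20.3 0.0 23.6
      vertex 20.3 27.6 23.6
    endloop
  endfacet
  facet normal 0.0000 0.0000 1.0000
    outer loop
      vertex 0.0 0.0 23.6
      vertex 20.3 27.6 23.6
      vertex 0.0 27.6 23.6
    endloop
  endfacet
  facet normal 0.0000 -1.0000 0.0000
    outer loop
      vertex 0.0 0.0 0.0
      vertex 20.3 0.0 0.0
      vertex 20.3 0.0 23.6
    endloop
  endfacet
  facet normal 0.0000 -1.0000 0.0000
    outer loop
      vertex 0.0 0.0 0.0
      vertex 20.3 0.0 23.6
      vertex 0.0 0.0 23.6
    endloop
  endfacet
  facet normal 0.0000 1.0000 0.0000
    outer loop
      vertex 20.3 27.6 23.6
      vertex 20.3 27.6 0.0
      vertex 0.0 27.6 0.0
    endloop
  endfacet
  facet normal 0.0000 1.0000 0.0000
    outer loop
      vertex 0.0 27.6 23.6
      vertex 20.3 27.6 23.6
      vertex 0.0 27.6 0.0
    endloop
  endfacet
  facet normal -1.0000 0.0000 0.0000
    outer loop
      vertex 0.0 27.6 23.6
      vertex 0.0 27.6 0.0
      vertex 0.0 0.0 0.0
    endloop
  endfacet
  facet normal -1.0000 0.0000 0.0000
    outer loop
      vertex 0.0 0.0 23.6
      vertex 0.0 27.6 23.6
      vertex 0.0 0.0 0.0
    endloop
  endfacet
  facet normal 1.0000 0.0000 0.0000
    outer loop
      vertex 20.3 0.0 0.0
      vertex 20.3 27.6 0.0
      vertex 20.3 27.6 23.6
    endloop
  endfacet
  facet normal 1.0000 0.0000 0.0000
    outer loop
      vertex 20.3 0.0 0.0
      vertex 20.3 27.6 23.6
      vertex 20.3 0.0 23.6
    endloop
  endfacet
endsolid part

The G0 Z moves step by Δz≈4.7 mm. Every layer's G1 loop is the same polygon, so the solid is a straight extrusion of it from z=0 to z≈23.6. Closing with flat bottom and top caps and triangulating gives 12 facets — a rectangular box, roughly 20.3 × 27.6 mm footprint and 23.6 mm tall.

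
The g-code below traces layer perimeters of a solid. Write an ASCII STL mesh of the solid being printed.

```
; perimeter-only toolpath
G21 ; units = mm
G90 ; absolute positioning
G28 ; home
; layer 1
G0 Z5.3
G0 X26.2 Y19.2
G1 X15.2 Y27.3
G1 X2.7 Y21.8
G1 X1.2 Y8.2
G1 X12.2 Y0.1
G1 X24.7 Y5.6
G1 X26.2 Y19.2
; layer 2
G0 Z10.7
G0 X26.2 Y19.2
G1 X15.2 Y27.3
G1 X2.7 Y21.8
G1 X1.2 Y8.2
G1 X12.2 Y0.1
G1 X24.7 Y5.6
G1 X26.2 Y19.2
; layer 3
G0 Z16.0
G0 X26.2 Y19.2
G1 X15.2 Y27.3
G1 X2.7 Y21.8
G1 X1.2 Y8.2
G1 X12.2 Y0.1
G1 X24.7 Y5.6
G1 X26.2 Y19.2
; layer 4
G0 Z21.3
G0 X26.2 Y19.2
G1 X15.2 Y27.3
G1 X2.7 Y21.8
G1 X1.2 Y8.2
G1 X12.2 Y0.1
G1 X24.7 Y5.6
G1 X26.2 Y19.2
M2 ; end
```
solid part
  facet normal 0.0000 0.0000 -1.0000
    outer loop
      vertex 2.7 21.8 0.0
      vertex 15.2 27.3 0.0
      vertex 26.2 19.2 0.0
    endloop
  endfacet
  facet normal 0.0000 0.0000 -1.0000
    outer loop
      vertex 1.2 8.2 0.0
      vertex 2.7 21.8 0.0
      vertex 26.2 19.2 0.0
    endloop
  endfacet
  facet normal 0.0000 0.0000 -1.0000
    outer loop
      vertex 12.2 0.1 0.0
      vertex 1.2 8.2 0.0
      vertex 26.2 19.2 0.0
    endloop
  endfacet
  facet normal 0.0000 0.0000 -1.0000
    outer loop
      vertex 24.7 5.6 0.0
      vertex 12.2 0.1 0.0
      vertex 26.2 19.2 0.0
    endloop
  endfacet
  facet normal 0.0000 0.0000 1.0000
    outer loop
      vertex 26.2 19.2 21.3
      vertex 15.2 27.3 21.3
      vertex 2.7 21.8 21.3
    endloop
  endfacet
  facet normal 0.0000 0.0000 1.0000
    outer loop
      vertex 26.2 19.2 21.3
      vertex 2.7 21.8 21.3
      vertex 1.2 8.2 21.3
    endloop
  endfacet
  facet normal 0.0000 0.0000 1.0000
    outer loop
      vertex 26.2 19.2 21.3
      vertex 1.2 8.2 21.3
      vertex 12.2 0.1 21.3
    endloop
  endfacet
  facet normal 0.0000 0.0000 1.0000
    outer loop
      vertex 26.2 19.2 21.3
      vertex 12.2 0.1 21.3
      vertex 24.7 5.6 21.3
    endloop
  endfacet
  facet normal 0.5929 0.8052 0.0000
    outer loop
      vertex 26.2 19.2 0.0
      vertex 15.2 27.3 0.0
      vertex 15.2 27.3 21.3
    endloop
  endfacet
  facet normal 0.5929 0.8052 0.0000
    outer loop
      vertex 26.2 19.2 0.0
      vertex 15.2 27.3 21.3
      vertex 26.2 19.2 21.3
    endloop
  endfacet
  facet normal -0.4027 0.9153 0.0000
    outer loop
      vertex 15.2 27.3 0.0
      vertex 2.7 21.8 0.0
      vertex 2.7 21.8 21.3
    endloop
  endfacet
  facet normal -0.4027 0.9153 0.0000
    outer loop
      vertex 15.2 27.3 0.0
      vertex 2.7 21.8 21.3
      vertex 15.2 27.3 21.3
    endloop
  endfacet
  facet normal -0.9940 0.1096 0.0000
    outer loop
      vertex 2.7 21.8 0.0
      vertex 1.2 8.2 0.0
      vertex 1.2 8.2 21.3
    endloop
  endfacet
  facet normal -0.9940 0.1096 0.0000
    outer loop
      vertex 2.7 21.8 0.0
      vertex 1.2 8.2 21.3
      vertex 2.7 21.8 21.3
    endloop
  endfacet
  facet normal -0.5929 -0.8052 0.0000
    outer loop
      vertex 1.2 8.2 0.0
      vertex 12.2 0.1 0.0
      vertex 12.2 0.1 21.3
    endloop
  endfacet
  facet normal -0.5929 -0.8052 0.0000
    outer loop
      vertex 1.2 8.2 0.0
      vertex 12.2 0.1 21.3
      vertex 1.2 8.2 21.3
    endloop
  endfacet
  facet normal 0.4027 -0.9153 0.0000
    outer loop
      vertex 12.2 0.1 0.0
      vertex 24.7 5.6 0.0
      vertex 24.7 5.6 21.3
    endloop
  endfacet
  facet normal 0.4027 -0.9153 0.0000
    outer loop
      vertex 12.2 0.1 0.0
      vertex 24.7 5.6 21.3
      vertex 12.2 0.1 21.3
    endloop
  endfacet
  facet normal 0.9940 -0.1096 0.0000
    outer loop
      vertex 24.7 5.6 0.0
      vertex 26.2 19.2 0.0
      vertex 26.2 19.2 21.3
    endloop
  endfacet
  facet normal 0.9940 -0.1096 0.0000
    outer loop
      vertex 24.7 5.6 0.0
      vertex 26.2 19.2 21.3
      vertex 24.7 5.6 21.3
    endloop
  endfacet
endsolid part

The G0 Z moves step by Δz≈5.3 mm. Every layer's G1 loop is the same polygon, so the solid is a straight extrusion of it from z=0 to z≈21.3. Closing with flat bottom and top caps and triangulating gives 20 facets — a regular 6-sided prism (a cylinder approximated with 6 flat sides), circumscribed radius ≈ 13.7 mm, height ≈ 21.3 mm.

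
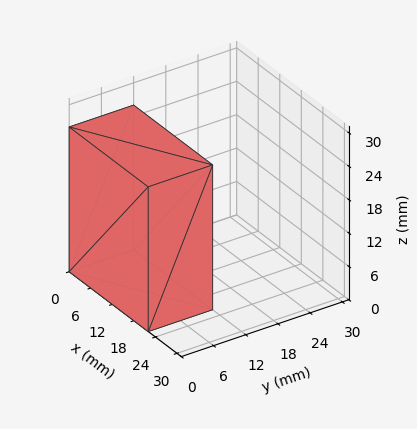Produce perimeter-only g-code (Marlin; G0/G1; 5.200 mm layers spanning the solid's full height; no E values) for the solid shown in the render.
Reading the render: the shape is a rectangular box, roughly 22 × 12 mm footprint and 26 mm tall (dimensions read to the nearest mm from the axis ticks). For the g-code, the solid's height is divided into equal slices at the stated Δz and each level perimeter traced with G1 moves after a G0 lift.

; perimeter-only toolpath
G21 ; units = mm
G90 ; absolute positioning
G28 ; home
; layer 1
G0 Z5.200
G0 X0.000 Y0.000
G1 X22.000 Y0.000
G1 X22.000 Y12.000
G1 X0.000 Y12.000
G1 X0.000 Y0.000
; layer 2
G0 Z10.400
G0 X0.000 Y0.000
G1 X22.000 Y0.000
G1 X22.000 Y12.000
G1 X0.000 Y12.000
G1 X0.000 Y0.000
; layer 3
G0 Z15.600
G0 X0.000 Y0.000
G1 X22.000 Y0.000
G1 X22.000 Y12.000
G1 X0.000 Y12.000
G1 X0.000 Y0.000
; layer 4
G0 Z20.800
G0 X0.000 Y0.000
G1 X22.000 Y0.000
G1 X22.000 Y12.000
G1 X0.000 Y12.000
G1 X0.000 Y0.000
; layer 5
G0 Z26.000
G0 X0.000 Y0.000
G1 X22.000 Y0.000
G1 X22.000 Y12.000
G1 X0.000 Y12.000
G1 X0.000 Y0.000
M2 ; end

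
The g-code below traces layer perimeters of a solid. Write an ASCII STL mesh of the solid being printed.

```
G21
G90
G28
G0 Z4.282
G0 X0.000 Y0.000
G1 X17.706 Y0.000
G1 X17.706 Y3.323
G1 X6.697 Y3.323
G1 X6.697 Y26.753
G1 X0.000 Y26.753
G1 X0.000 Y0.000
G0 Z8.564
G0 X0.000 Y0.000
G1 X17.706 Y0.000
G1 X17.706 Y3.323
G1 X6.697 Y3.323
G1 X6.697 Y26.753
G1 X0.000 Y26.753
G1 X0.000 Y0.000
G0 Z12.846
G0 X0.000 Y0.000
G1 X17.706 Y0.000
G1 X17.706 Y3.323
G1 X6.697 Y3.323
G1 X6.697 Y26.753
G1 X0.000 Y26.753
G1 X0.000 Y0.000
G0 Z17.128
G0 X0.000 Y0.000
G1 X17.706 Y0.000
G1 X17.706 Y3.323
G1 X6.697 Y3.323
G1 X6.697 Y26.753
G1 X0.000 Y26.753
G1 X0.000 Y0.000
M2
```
solid part
  facet normal 0.0000 0.0000 -1.0000
    outer loop
      vertex 17.706 3.323 0.000
      vertex 17.706 0.000 0.000
      vertex 0.000 0.000 0.000
    endloop
  endfacet
  facet normal 0.0000 0.0000 -1.0000
    outer loop
      vertex 6.697 3.323 0.000
      vertex 17.706 3.323 0.000
      vertex 0.000 0.000 0.000
    endloop
  endfacet
  facet normal 0.0000 0.0000 -1.0000
    outer loop
      vertex 6.697 26.753 0.000
      vertex 6.697 3.323 0.000
      vertex 0.000 0.000 0.000
    endloop
  endfacet
  facet normal 0.0000 0.0000 -1.0000
    outer loop
      vertex 0.000 26.753 0.000
      vertex 6.697 26.753 0.000
      vertex 0.000 0.000 0.000
    endloop
  endfacet
  facet normal 0.0000 0.0000 1.0000
    outer loop
      vertex 0.000 0.000 17.128
      vertex 17.706 0.000 17.128
      vertex 17.706 3.323 17.128
    endloop
  endfacet
  facet normal 0.0000 0.0000 1.0000
    outer loop
      vertex 0.000 0.000 17.128
      vertex 17.706 3.323 17.128
      vertex 6.697 3.323 17.128
    endloop
  endfacet
  facet normal 0.0000 0.0000 1.0000
    outer loop
      vertex 0.000 0.000 17.128
      vertex 6.697 3.323 17.128
      vertex 6.697 26.753 17.128
    endloop
  endfacet
  facet normal 0.0000 0.0000 1.0000
    outer loop
      vertex 0.000 0.000 17.128
      vertex 6.697 26.753 17.128
      vertex 0.000 26.753 17.128
    endloop
  endfacet
  facet normal 0.0000 -1.0000 0.0000
    outer loop
      vertex 0.000 0.000 0.000
      vertex 17.706 0.000 0.000
      vertex 17.706 0.000 17.128
    endloop
  endfacet
  facet normal 0.0000 -1.0000 0.0000
    outer loop
      vertex 0.000 0.000 0.000
      vertex 17.706 0.000 17.128
      vertex 0.000 0.000 17.128
    endloop
  endfacet
  facet normal 1.0000 0.0000 0.0000
    outer loop
      vertex 17.706 0.000 0.000
      vertex 17.706 3.323 0.000
      vertex 17.706 3.323 17.128
    endloop
  endfacet
  facet normal 1.0000 0.0000 0.0000
    outer loop
      vertex 17.706 0.000 0.000
      vertex 17.706 3.323 17.128
      vertex 17.706 0.000 17.128
    endloop
  endfacet
  facet normal 0.0000 1.0000 0.0000
    outer loop
      vertex 17.706 3.323 0.000
      vertex 6.697 3.323 0.000
      vertex 6.697 3.323 17.128
    endloop
  endfacet
  facet normal 0.0000 1.0000 0.0000
    outer loop
      vertex 17.706 3.323 0.000
      vertex 6.697 3.323 17.128
      vertex 17.706 3.323 17.128
    endloop
  endfacet
  facet normal 1.0000 0.0000 0.0000
    outer loop
      vertex 6.697 3.323 0.000
      vertex 6.697 26.753 0.000
      vertex 6.697 26.753 17.128
    endloop
  endfacet
  facet normal 1.0000 0.0000 0.0000
    outer loop
      vertex 6.697 3.323 0.000
      vertex 6.697 26.753 17.128
      vertex 6.697 3.323 17.128
    endloop
  endfacet
  facet normal 0.0000 1.0000 0.0000
    outer loop
      vertex 6.697 26.753 0.000
      vertex 0.000 26.753 0.000
      vertex 0.000 26.753 17.128
    endloop
  endfacet
  facet normal 0.0000 1.0000 0.0000
    outer loop
      vertex 6.697 26.753 0.000
      vertex 0.000 26.753 17.128
      vertex 6.697 26.753 17.128
    endloop
  endfacet
  facet normal -1.0000 0.0000 0.0000
    outer loop
      vertex 0.000 26.753 0.000
      vertex 0.000 0.000 0.000
      vertex 0.000 0.000 17.128
    endloop
  endfacet
  facet normal -1.0000 0.0000 0.0000
    outer loop
      vertex 0.000 26.753 0.000
      vertex 0.000 0.000 17.128
      vertex 0.000 26.753 17.128
    endloop
  endfacet
endsolid part

The G0 Z moves step by Δz≈4.282 mm. Every layer's G1 loop is the same polygon, so the solid is a straight extrusion of it from z=0 to z≈17.1. Closing with flat bottom and top caps and triangulating gives 20 facets — an L-shaped prism: outer 17.7 × 26.8 mm, arm thicknesses ≈ 3.32 mm (horizontal) and 6.7 mm (vertical), extruded 17.1 mm in z.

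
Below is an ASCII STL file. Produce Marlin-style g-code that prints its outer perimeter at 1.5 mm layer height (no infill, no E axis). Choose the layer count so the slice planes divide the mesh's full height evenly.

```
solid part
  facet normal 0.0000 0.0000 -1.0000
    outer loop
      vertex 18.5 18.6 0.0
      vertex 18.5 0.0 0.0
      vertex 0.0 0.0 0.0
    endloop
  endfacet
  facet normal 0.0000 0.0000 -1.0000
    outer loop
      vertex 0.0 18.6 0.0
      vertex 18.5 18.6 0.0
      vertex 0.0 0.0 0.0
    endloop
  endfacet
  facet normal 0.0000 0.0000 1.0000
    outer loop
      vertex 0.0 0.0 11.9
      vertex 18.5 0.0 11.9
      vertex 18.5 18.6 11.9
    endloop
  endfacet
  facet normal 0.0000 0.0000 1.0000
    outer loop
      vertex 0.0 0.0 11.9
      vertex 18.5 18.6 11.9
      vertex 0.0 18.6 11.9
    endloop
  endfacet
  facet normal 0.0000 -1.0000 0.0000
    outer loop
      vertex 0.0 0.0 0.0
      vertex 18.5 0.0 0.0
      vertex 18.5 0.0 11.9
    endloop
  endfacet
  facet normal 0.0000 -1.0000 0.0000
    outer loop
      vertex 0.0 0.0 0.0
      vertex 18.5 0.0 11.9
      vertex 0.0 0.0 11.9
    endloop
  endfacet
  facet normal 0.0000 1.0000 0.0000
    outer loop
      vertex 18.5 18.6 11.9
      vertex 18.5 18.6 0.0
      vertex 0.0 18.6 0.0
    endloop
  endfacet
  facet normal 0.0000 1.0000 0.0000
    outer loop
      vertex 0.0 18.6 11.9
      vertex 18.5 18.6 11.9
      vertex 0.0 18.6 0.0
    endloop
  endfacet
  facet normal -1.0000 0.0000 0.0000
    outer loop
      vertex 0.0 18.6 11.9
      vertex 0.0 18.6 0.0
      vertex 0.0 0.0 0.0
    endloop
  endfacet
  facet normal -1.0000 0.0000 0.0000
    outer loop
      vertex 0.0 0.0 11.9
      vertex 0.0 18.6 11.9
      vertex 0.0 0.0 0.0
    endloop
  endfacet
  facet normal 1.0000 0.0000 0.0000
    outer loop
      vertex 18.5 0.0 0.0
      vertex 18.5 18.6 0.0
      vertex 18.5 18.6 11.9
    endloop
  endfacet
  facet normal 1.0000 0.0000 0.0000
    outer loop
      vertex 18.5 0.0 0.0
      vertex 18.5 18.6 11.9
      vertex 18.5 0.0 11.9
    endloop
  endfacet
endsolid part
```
; perimeter-only toolpath
G21 ; units = mm
G90 ; absolute positioning
G28 ; home
; layer 1
G0 Z1.5
G0 X0.0 Y0.0
G1 X18.5 Y0.0
G1 X18.5 Y18.6
G1 X0.0 Y18.6
G1 X0.0 Y0.0
; layer 2
G0 Z3.0
G0 X0.0 Y0.0
G1 X18.5 Y0.0
G1 X18.5 Y18.6
G1 X0.0 Y18.6
G1 X0.0 Y0.0
; layer 3
G0 Z4.5
G0 X0.0 Y0.0
G1 X18.5 Y0.0
G1 X18.5 Y18.6
G1 X0.0 Y18.6
G1 X0.0 Y0.0
; layer 4
G0 Z6.0
G0 X0.0 Y0.0
G1 X18.5 Y0.0
G1 X18.5 Y18.6
G1 X0.0 Y18.6
G1 X0.0 Y0.0
; layer 5
G0 Z7.4
G0 X0.0 Y0.0
G1 X18.5 Y0.0
G1 X18.5 Y18.6
G1 X0.0 Y18.6
G1 X0.0 Y0.0
; layer 6
G0 Z8.9
G0 X0.0 Y0.0
G1 X18.5 Y0.0
G1 X18.5 Y18.6
G1 X0.0 Y18.6
G1 X0.0 Y0.0
; layer 7
G0 Z10.4
G0 X0.0 Y0.0
G1 X18.5 Y0.0
G1 X18.5 Y18.6
G1 X0.0 Y18.6
G1 X0.0 Y0.0
; layer 8
G0 Z11.9
G0 X0.0 Y0.0
G1 X18.5 Y0.0
G1 X18.5 Y18.6
G1 X0.0 Y18.6
G1 X0.0 Y0.0
M2 ; end

The solid is a rectangular box, roughly 18.5 × 18.6 mm footprint and 11.9 mm tall. Slicing at Δz = 1.5 mm — 8 equal slices spanning the solid's height, so layer i sits at z = i·h/8 — gives 8 non-empty perimeters. Each is a 4-segment closed polygon; G0 lifts to the layer z and rapids to the start vertex, then G1 traces the edges.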